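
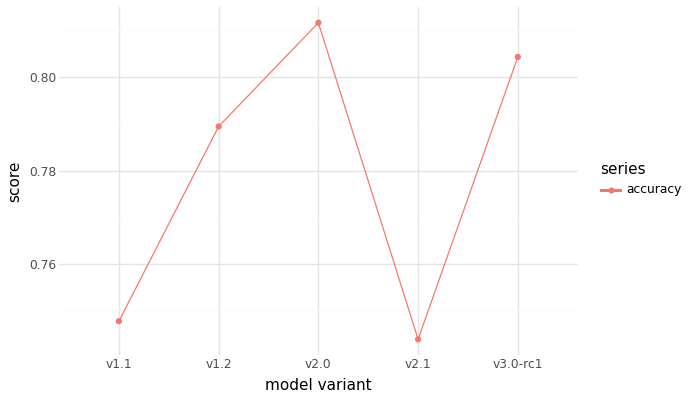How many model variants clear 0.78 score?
3

Above 0.78: v1.2, v2.0, v3.0-rc1.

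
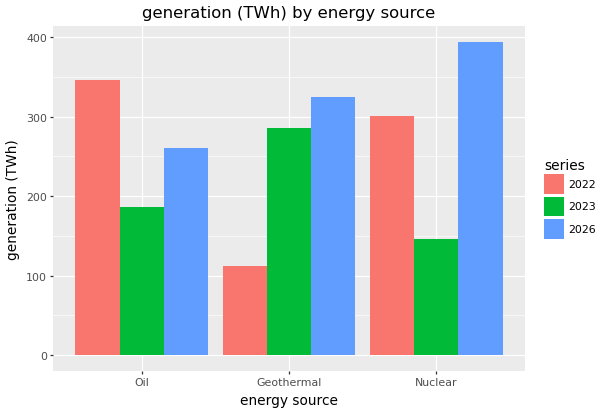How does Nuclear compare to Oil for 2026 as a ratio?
≈ 1.6×

Nuclear ≈ 400, Oil ≈ 250; 400/250 ≈ 1.6.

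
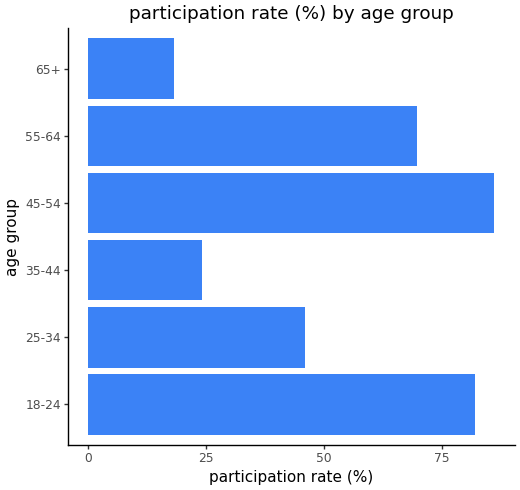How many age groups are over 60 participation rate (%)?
3

Above 60: 18-24, 45-54, 55-64.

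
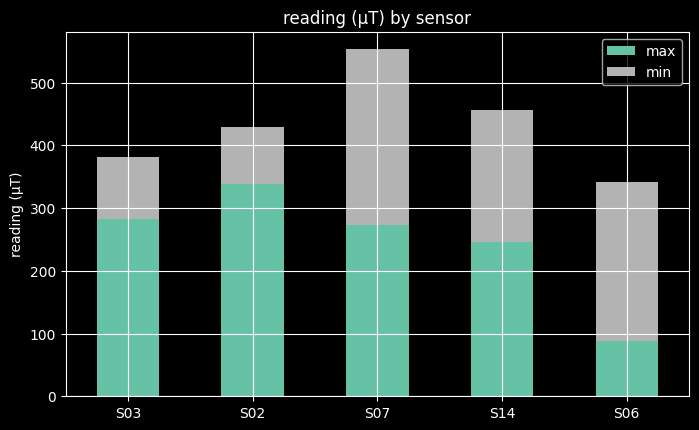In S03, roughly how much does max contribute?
max top ≈ 300, bottom ≈ 0; segment ≈ 300.

≈ 300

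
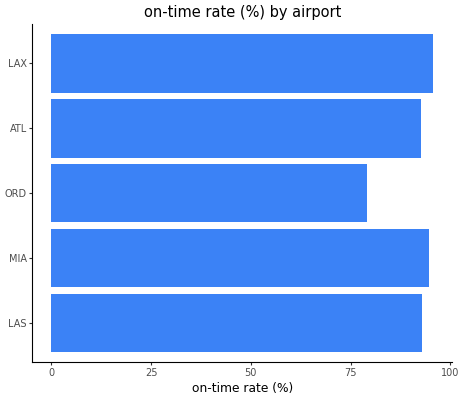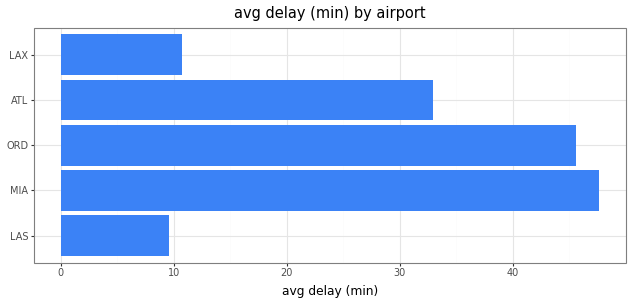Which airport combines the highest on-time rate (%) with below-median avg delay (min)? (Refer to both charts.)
Chart 2 median avg delay (min) ≈ 35; below-median airports: LAS, LAX. Among those, LAX has the highest on-time rate (%) (≈ 100).

LAX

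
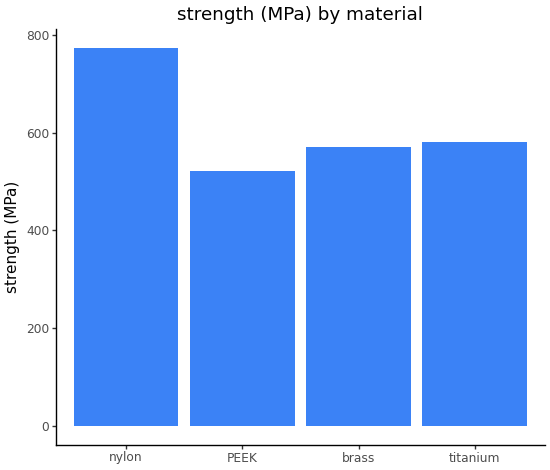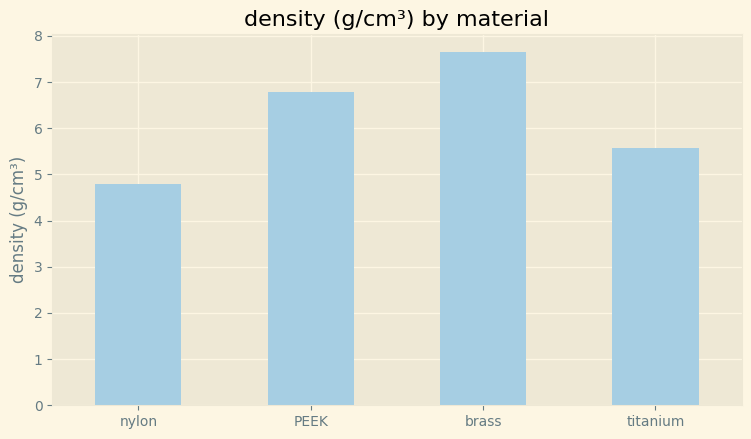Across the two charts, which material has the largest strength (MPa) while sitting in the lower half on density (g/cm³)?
Chart 2 median density (g/cm³) ≈ 6; below-median materials: nylon, titanium. Among those, nylon has the highest strength (MPa) (≈ 800).

nylon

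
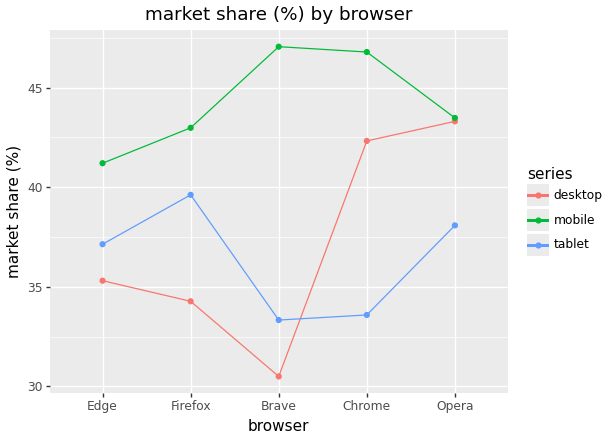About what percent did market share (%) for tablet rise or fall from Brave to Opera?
≈ +11.8%

Brave ≈ 34, Opera ≈ 38; (38 − 34) / 34 ≈ +11.8%.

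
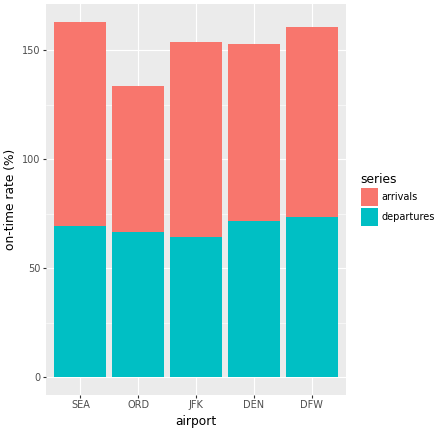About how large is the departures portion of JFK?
≈ 60

departures top ≈ 60, bottom ≈ 0; segment ≈ 60.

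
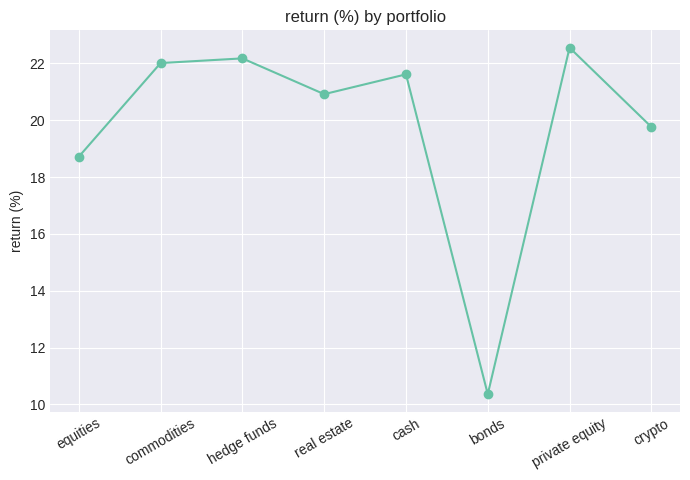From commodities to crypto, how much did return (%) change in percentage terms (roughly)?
commodities ≈ 22, crypto ≈ 20; (20 − 22) / 22 ≈ -9.1%.

≈ -9.1%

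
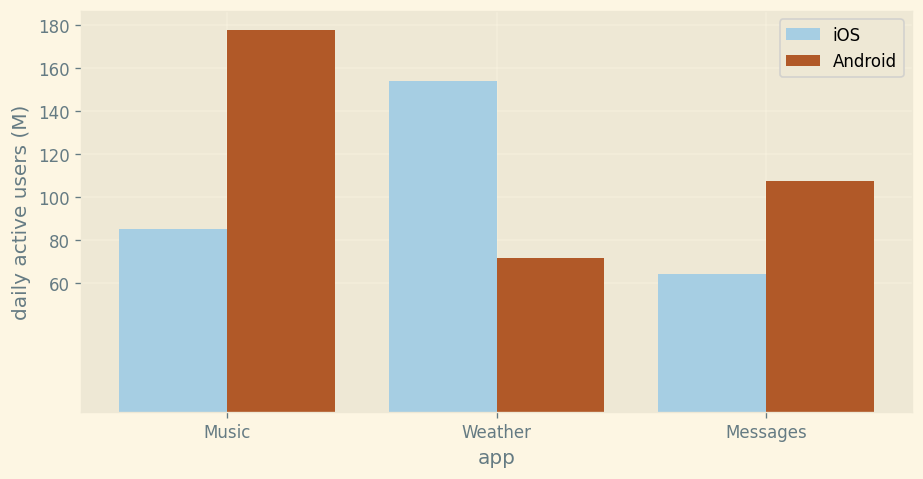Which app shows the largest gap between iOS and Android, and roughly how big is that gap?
Music: iOS ≈ 80, Android ≈ 180 → gap ≈ 100. Next-largest (Weather) is only ≈ 80.

Music, ≈ 100 M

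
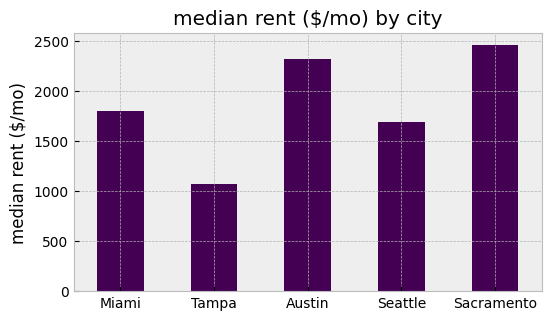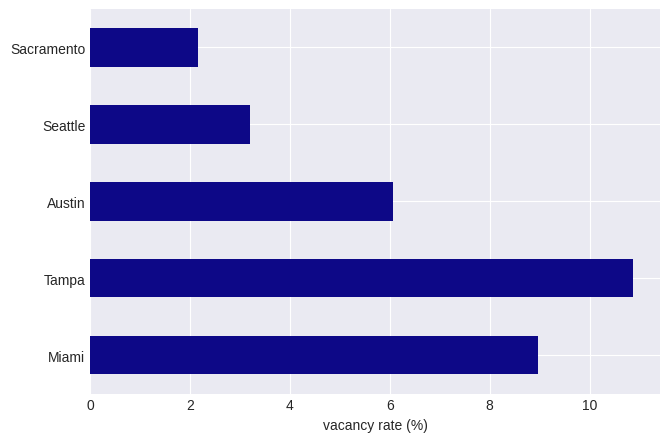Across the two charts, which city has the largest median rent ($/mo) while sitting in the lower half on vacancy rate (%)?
Chart 2 median vacancy rate (%) ≈ 6; below-median cities: Seattle, Sacramento. Among those, Sacramento has the highest median rent ($/mo) (≈ 2500).

Sacramento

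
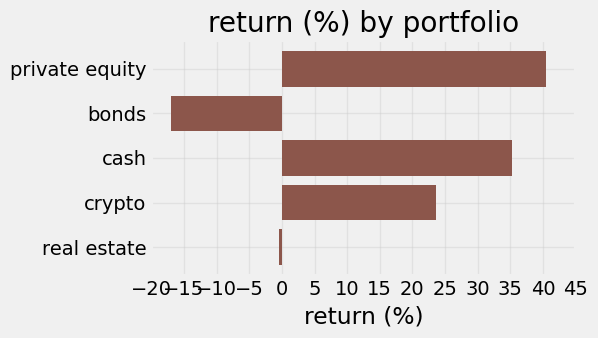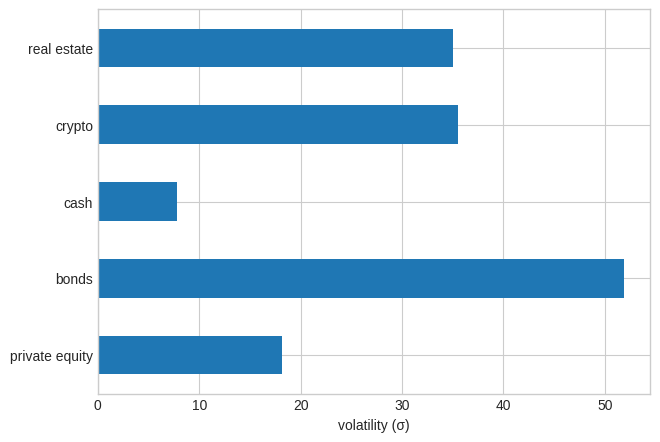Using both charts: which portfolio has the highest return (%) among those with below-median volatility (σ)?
private equity

Chart 2 median volatility (σ) ≈ 35; below-median portfolios: private equity, cash. Among those, private equity has the highest return (%) (≈ 40).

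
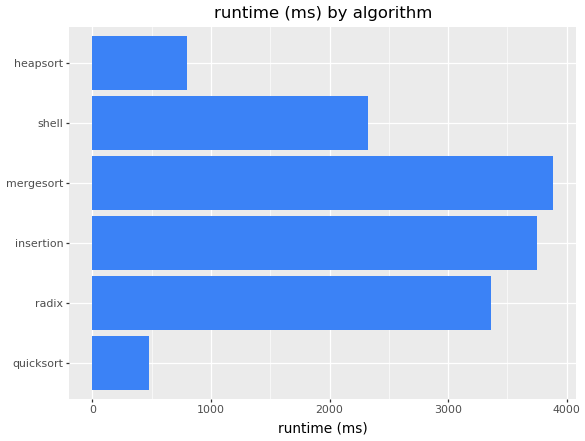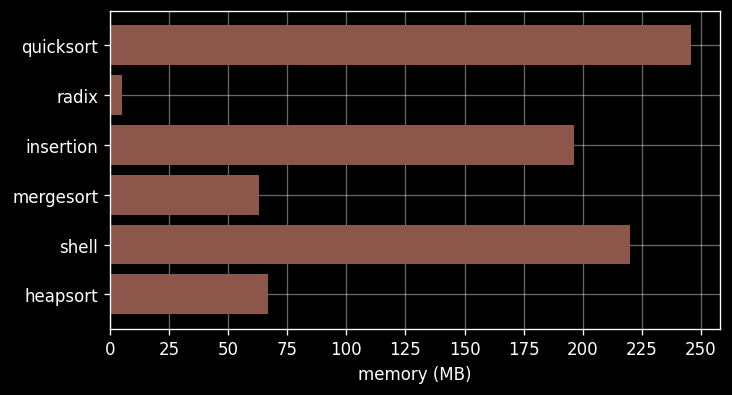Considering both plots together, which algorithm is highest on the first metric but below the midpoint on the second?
Chart 2 median memory (MB) ≈ 125; below-median algorithms: radix, mergesort, heapsort. Among those, mergesort has the highest runtime (ms) (≈ 4000).

mergesort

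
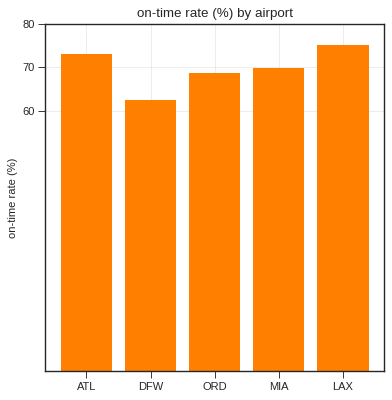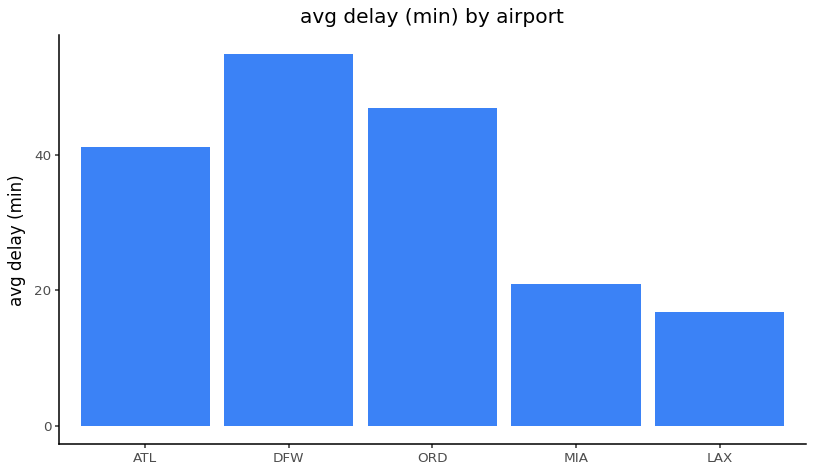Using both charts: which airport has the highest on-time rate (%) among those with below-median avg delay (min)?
Chart 2 median avg delay (min) ≈ 40; below-median airports: MIA, LAX. Among those, LAX has the highest on-time rate (%) (≈ 80).

LAX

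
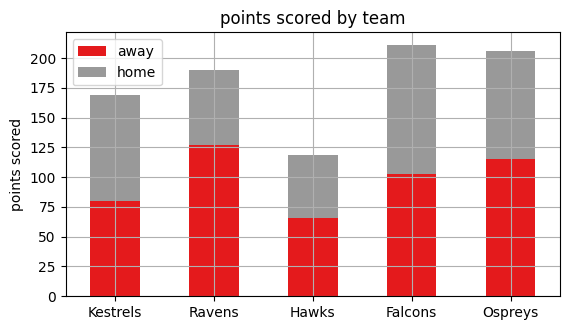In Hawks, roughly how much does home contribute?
≈ 60

home top ≈ 120, bottom ≈ 60; segment ≈ 60.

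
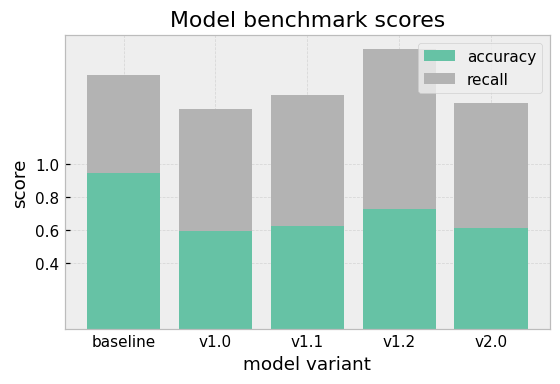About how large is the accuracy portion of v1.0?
≈ 0.6

accuracy top ≈ 0.6, bottom ≈ 0.0; segment ≈ 0.6.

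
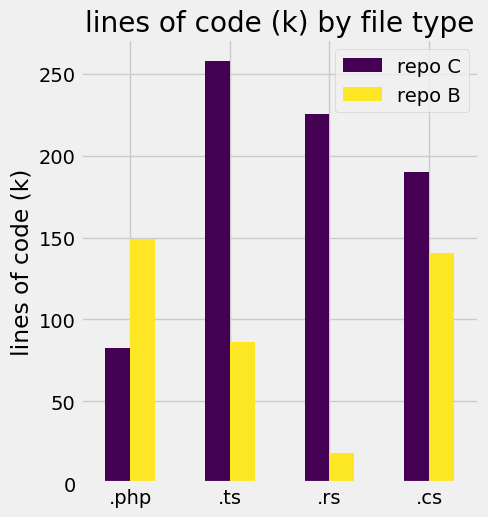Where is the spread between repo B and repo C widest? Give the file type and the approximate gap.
.rs, ≈ 200 k

.rs: repo B ≈ 25, repo C ≈ 225 → gap ≈ 200. Next-largest (.ts) is only ≈ 175.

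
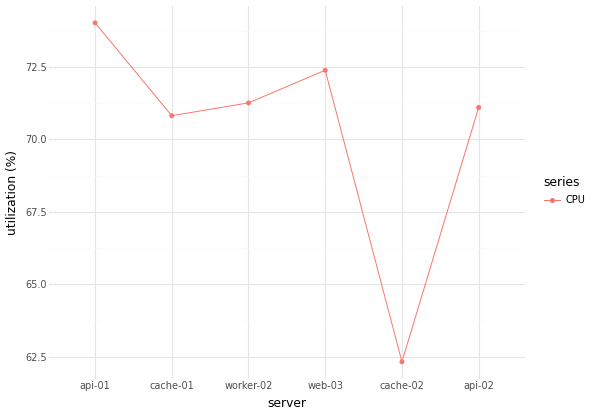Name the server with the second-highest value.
Top 3: api-01 ≈ 74, web-03 ≈ 72, worker-02 ≈ 71.

web-03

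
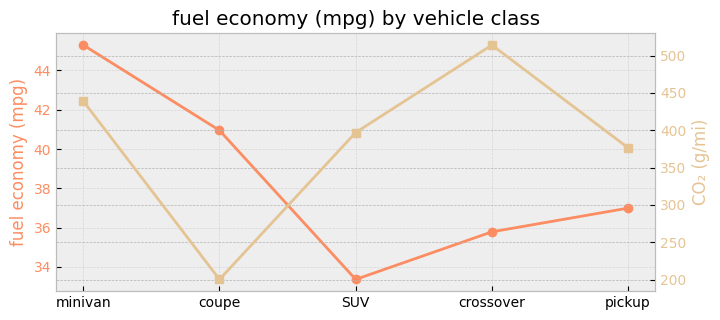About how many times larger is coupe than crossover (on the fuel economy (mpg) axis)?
≈ 1.14×

coupe ≈ 41, crossover ≈ 36; 41/36 ≈ 1.14.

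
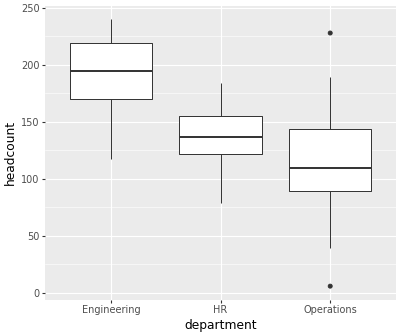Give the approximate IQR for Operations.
≈ 50

Q3 ≈ 140, Q1 ≈ 90; IQR ≈ 50.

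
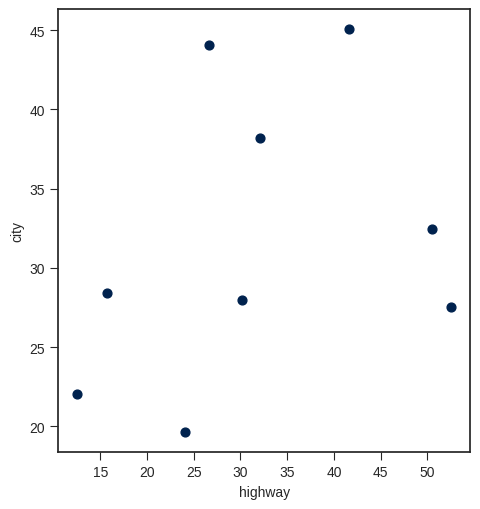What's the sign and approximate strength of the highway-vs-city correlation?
positive, weak

Points are positively correlated; weak (|r| ≈ 0.3).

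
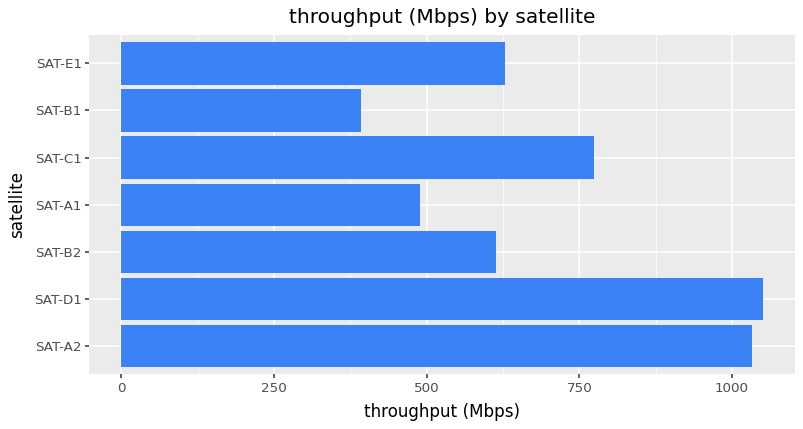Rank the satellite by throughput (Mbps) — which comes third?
Top 4: SAT-D1 ≈ 1100, SAT-A2 ≈ 1000, SAT-C1 ≈ 800, SAT-E1 ≈ 600.

SAT-C1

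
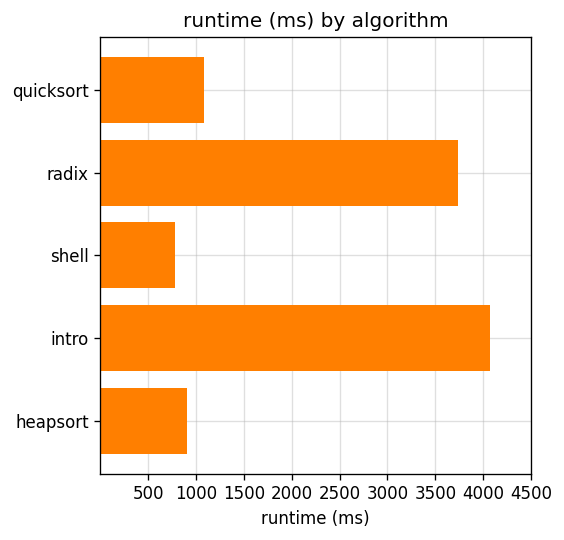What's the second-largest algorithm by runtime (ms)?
Top 3: intro ≈ 4000, radix ≈ 3500, quicksort ≈ 1000.

radix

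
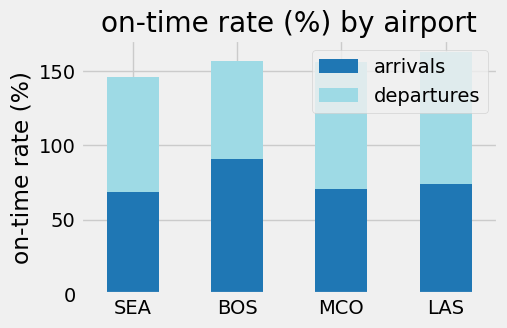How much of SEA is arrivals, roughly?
arrivals top ≈ 60, bottom ≈ 0; segment ≈ 60.

≈ 60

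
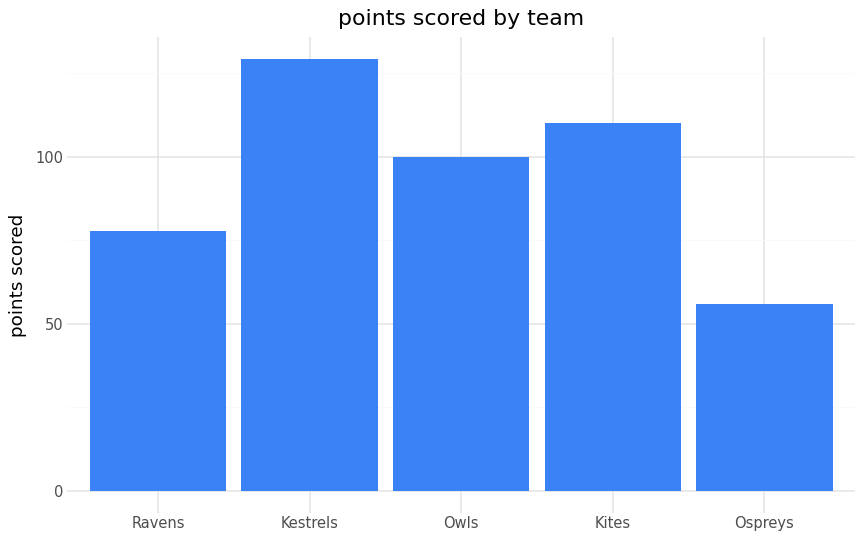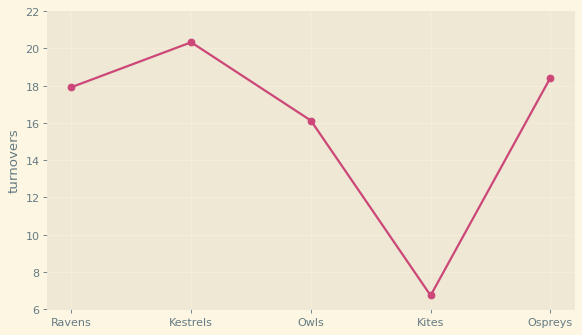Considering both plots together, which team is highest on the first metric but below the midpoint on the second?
Chart 2 median turnovers ≈ 18; below-median teams: Owls, Kites. Among those, Kites has the highest points scored (≈ 120).

Kites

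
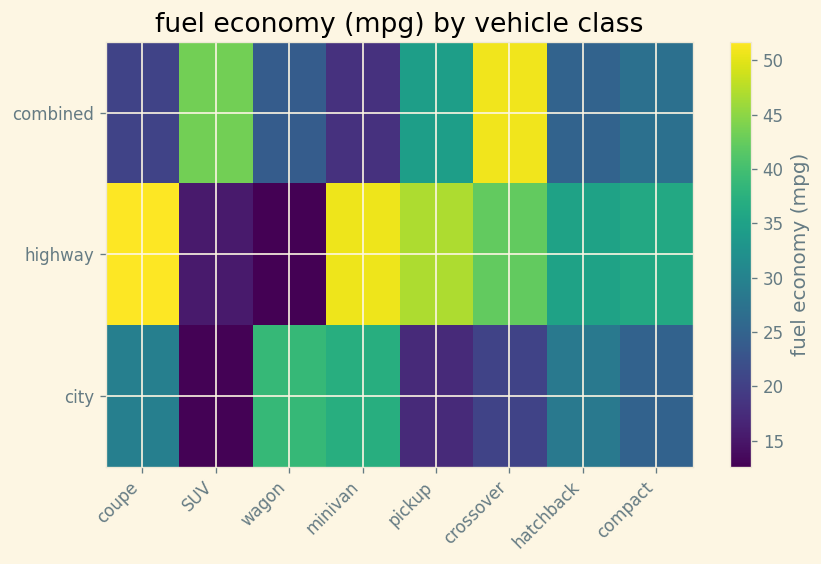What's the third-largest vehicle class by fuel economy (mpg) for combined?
pickup

Top 4 for combined: crossover ≈ 50, SUV ≈ 45, pickup ≈ 35, compact ≈ 25.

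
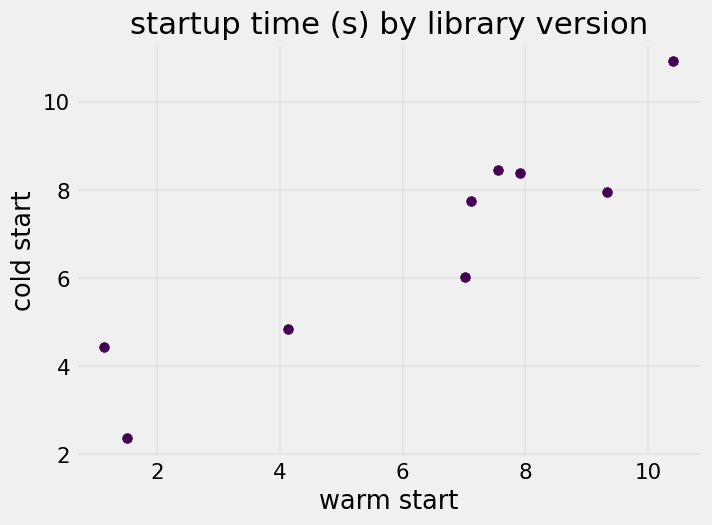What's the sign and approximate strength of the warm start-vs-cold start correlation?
Points are positively correlated; strong (|r| ≈ 0.9).

positive, strong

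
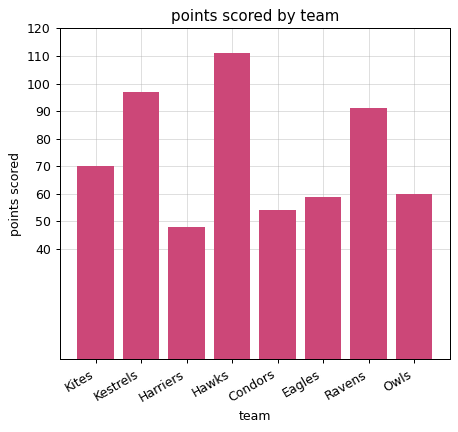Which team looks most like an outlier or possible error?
Hawks

Hawks ≈ 110; the rest sit between ≈ 50 and ≈ 100.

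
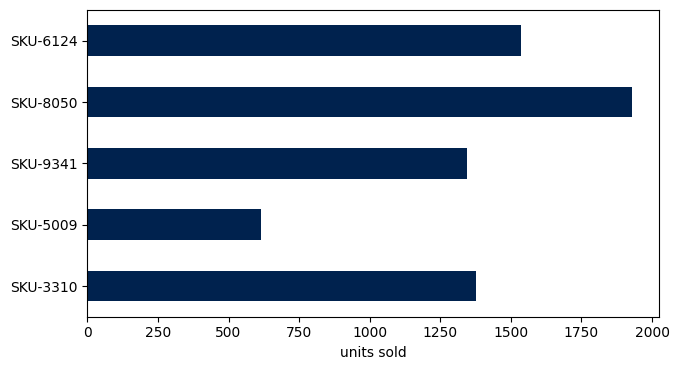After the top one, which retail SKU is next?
SKU-6124

Top 3: SKU-8050 ≈ 2000, SKU-6124 ≈ 1600, SKU-3310 ≈ 1400.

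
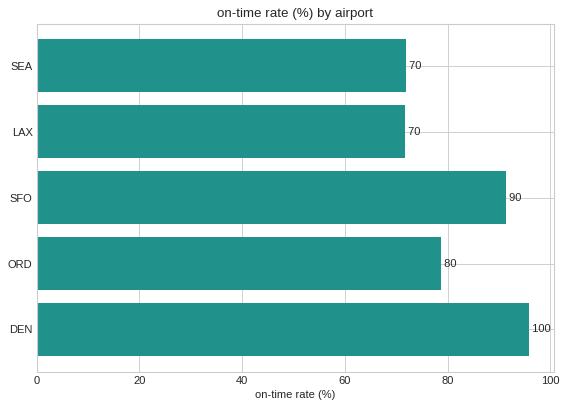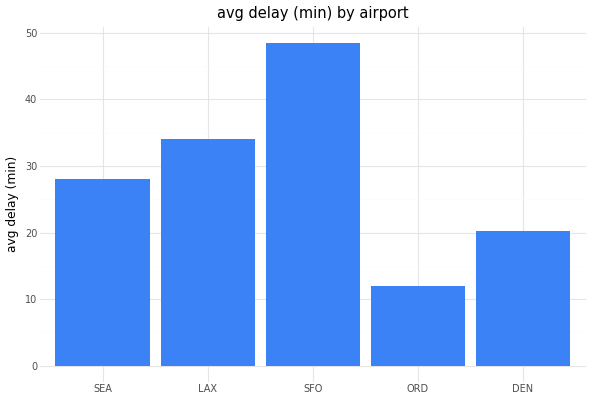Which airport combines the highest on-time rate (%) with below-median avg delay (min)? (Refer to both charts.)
DEN

Chart 2 median avg delay (min) ≈ 30; below-median airports: ORD, DEN. Among those, DEN has the highest on-time rate (%) (≈ 100).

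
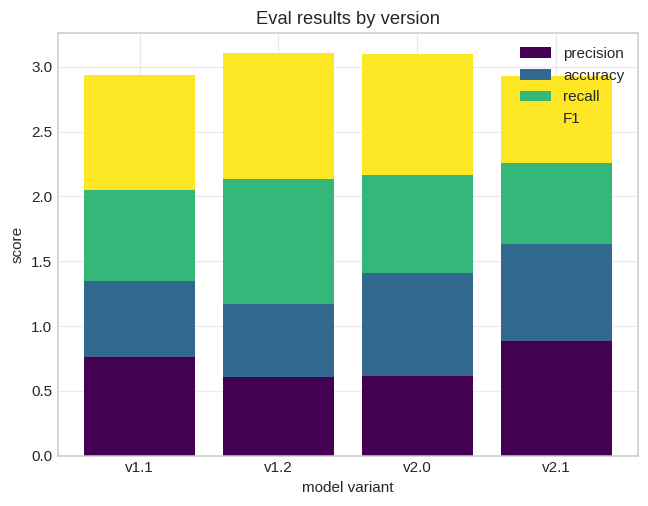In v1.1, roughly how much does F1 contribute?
≈ 1.0

F1 top ≈ 3.0, bottom ≈ 2.0; segment ≈ 1.0.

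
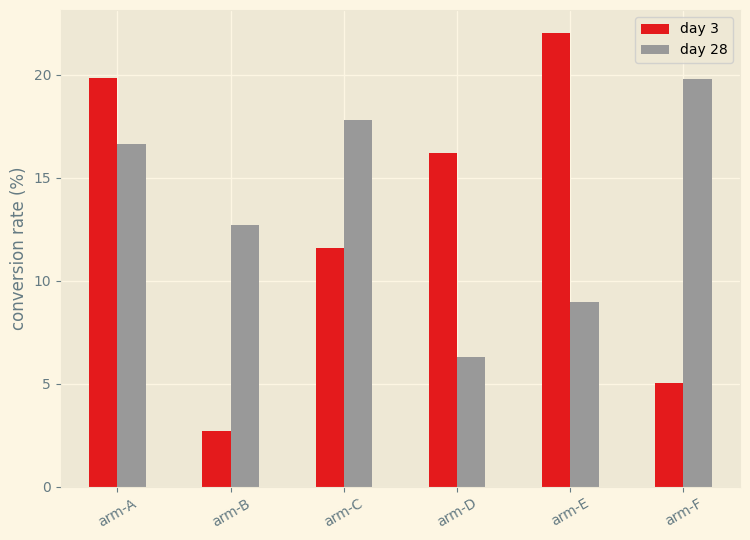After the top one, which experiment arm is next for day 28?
arm-C

Top 3 for day 28: arm-F ≈ 20, arm-C ≈ 18, arm-A ≈ 16.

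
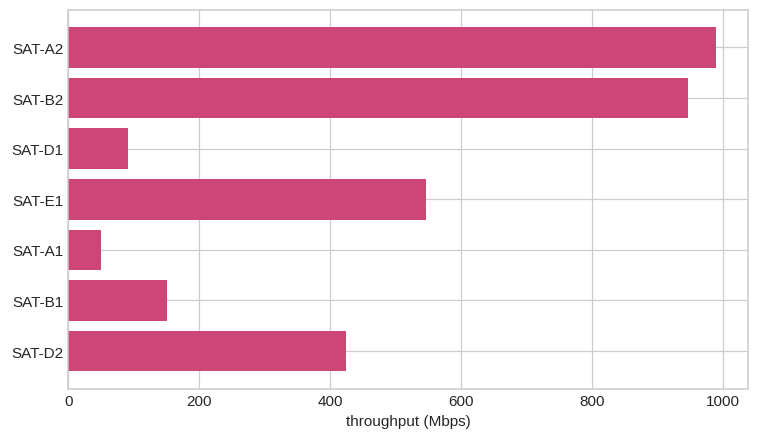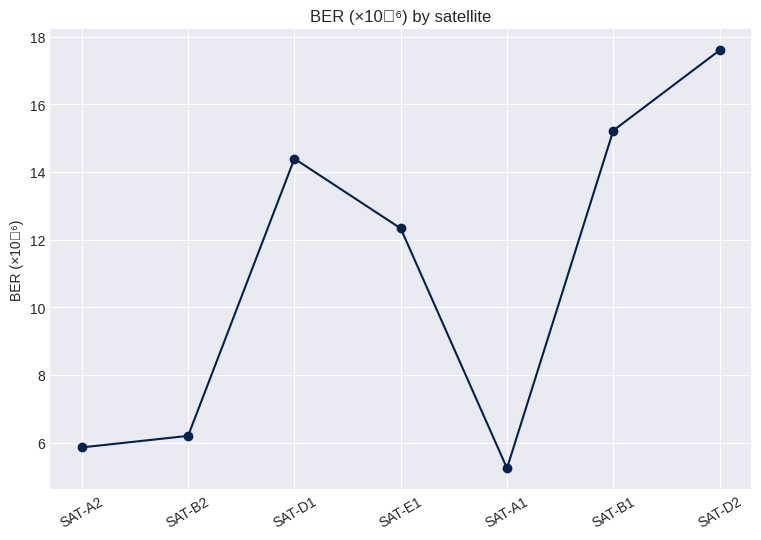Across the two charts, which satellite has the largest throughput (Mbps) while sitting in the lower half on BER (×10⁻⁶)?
SAT-A2

Chart 2 median BER (×10⁻⁶) ≈ 12; below-median satellites: SAT-A2, SAT-B2, SAT-A1. Among those, SAT-A2 has the highest throughput (Mbps) (≈ 1000).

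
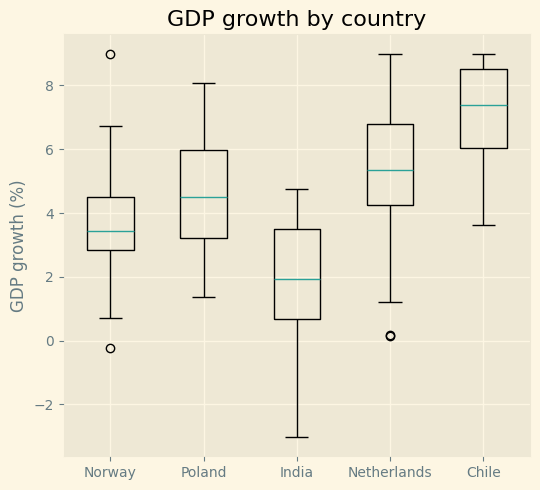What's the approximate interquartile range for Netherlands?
Q3 ≈ 7.0, Q1 ≈ 4.0; IQR ≈ 3.0.

≈ 3.0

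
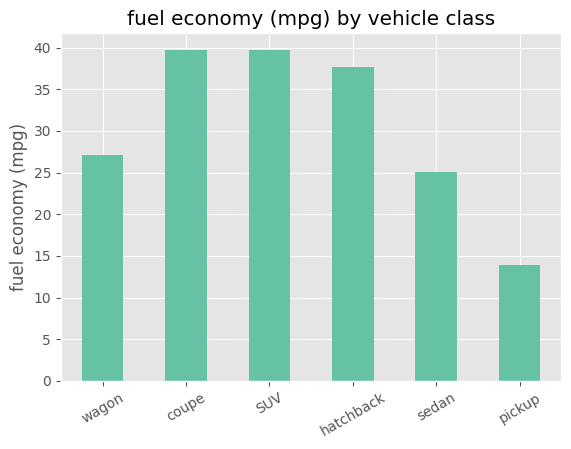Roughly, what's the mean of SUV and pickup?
(40 + 15) / 2 ≈ 28.

≈ 28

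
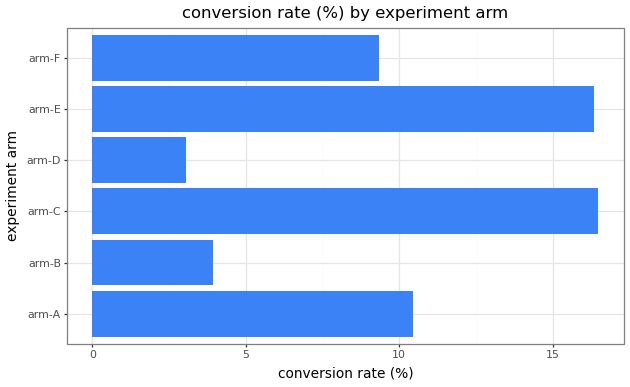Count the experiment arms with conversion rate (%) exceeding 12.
Above 12: arm-C, arm-E.

2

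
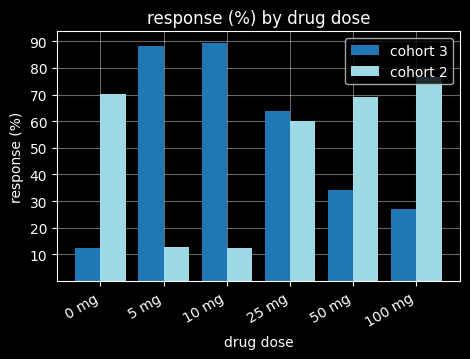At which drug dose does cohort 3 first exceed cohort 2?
0 mg: cohort 3 ≈ 10 vs cohort 2 ≈ 70 (not yet); 5 mg: cohort 3 ≈ 90 vs cohort 2 ≈ 10 (first crossover).

5 mg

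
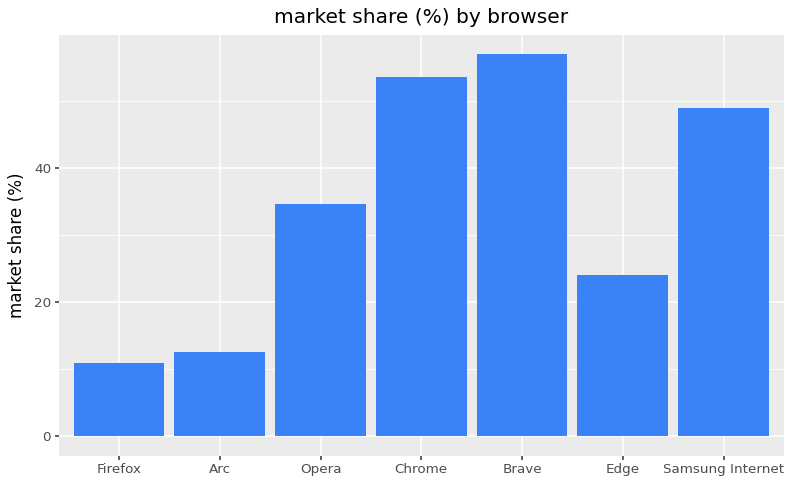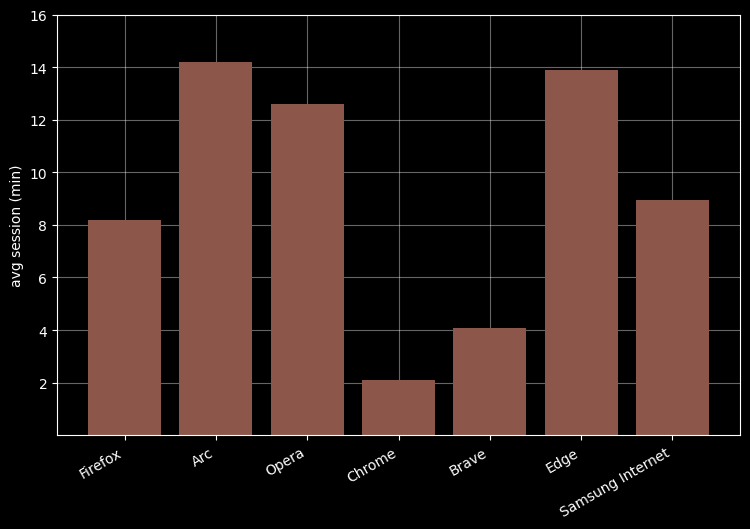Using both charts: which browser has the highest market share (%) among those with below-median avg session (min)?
Chart 2 median avg session (min) ≈ 8; below-median browsers: Firefox, Chrome, Brave. Among those, Brave has the highest market share (%) (≈ 60).

Brave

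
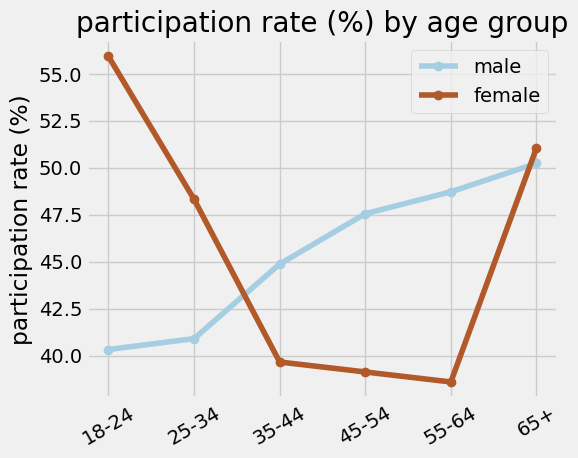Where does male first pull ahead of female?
35-44

25-34: male ≈ 40 vs female ≈ 48 (not yet); 35-44: male ≈ 44 vs female ≈ 40 (first crossover).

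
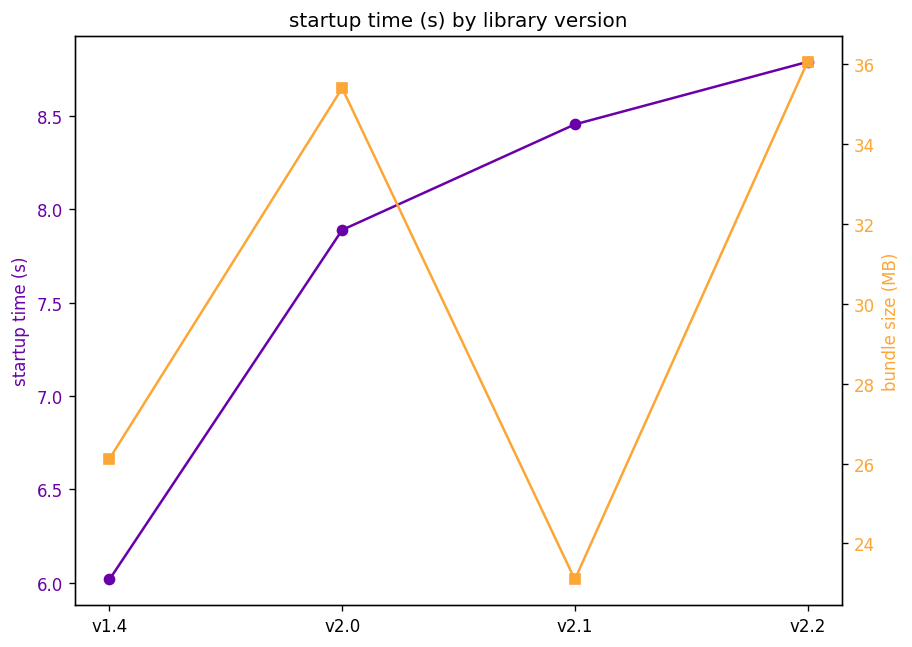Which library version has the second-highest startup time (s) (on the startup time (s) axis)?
v2.1

Top 3 (on the startup time (s) axis): v2.2 ≈ 9.0, v2.1 ≈ 8.5, v2.0 ≈ 8.0.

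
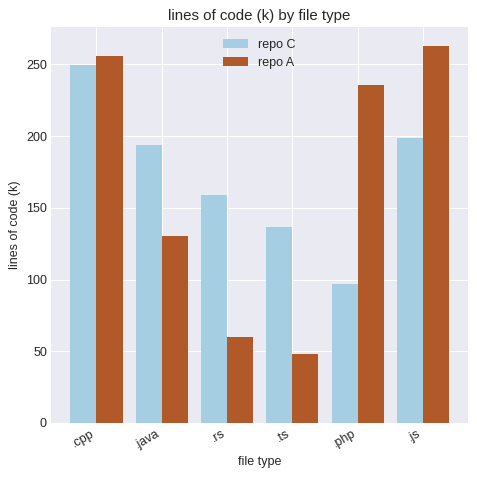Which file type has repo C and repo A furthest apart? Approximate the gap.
.php, ≈ 125 k

.php: repo C ≈ 100, repo A ≈ 225 → gap ≈ 125. Next-largest (.rs) is only ≈ 100.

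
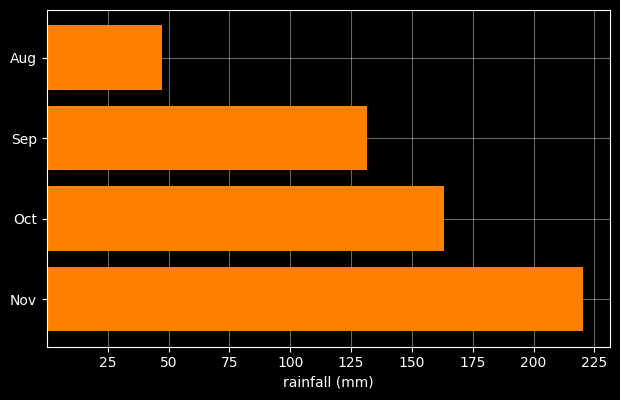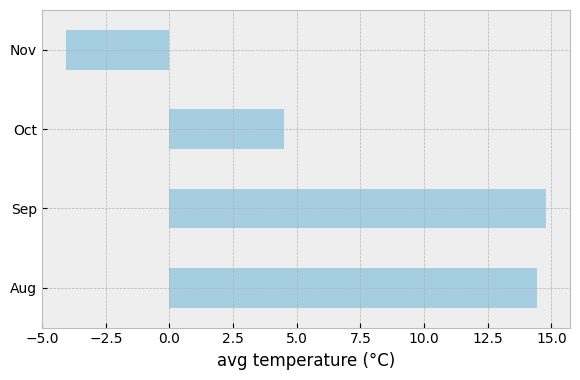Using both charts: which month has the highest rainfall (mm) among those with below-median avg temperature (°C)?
Nov

Chart 2 median avg temperature (°C) ≈ 10; below-median months: Oct, Nov. Among those, Nov has the highest rainfall (mm) (≈ 225).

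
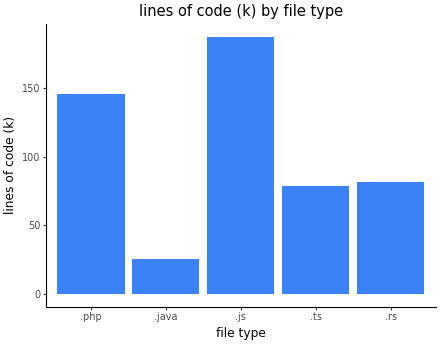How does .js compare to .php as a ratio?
≈ 1.29×

.js ≈ 180, .php ≈ 140; 180/140 ≈ 1.29.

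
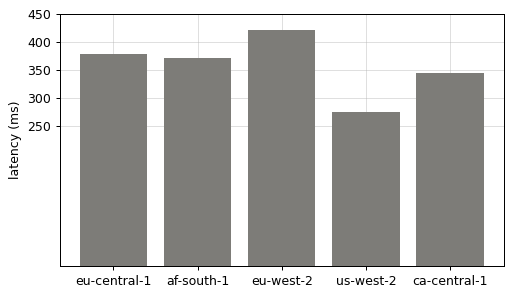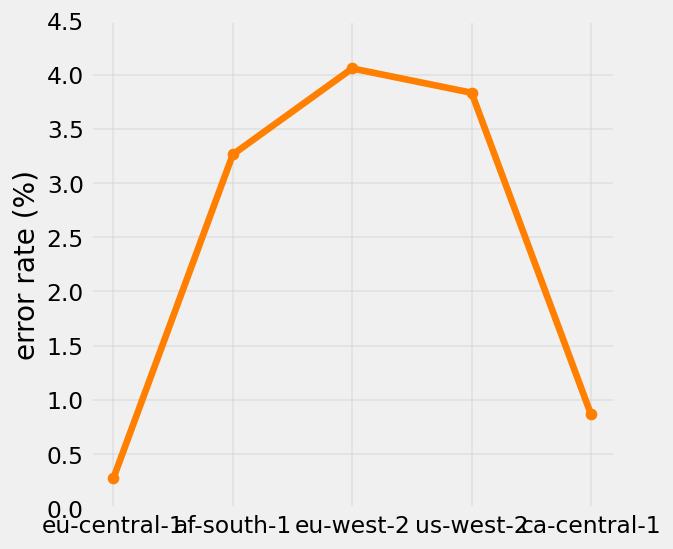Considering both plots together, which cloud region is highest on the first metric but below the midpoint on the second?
Chart 2 median error rate (%) ≈ 3.5; below-median cloud regions: eu-central-1, ca-central-1. Among those, eu-central-1 has the highest latency (ms) (≈ 400).

eu-central-1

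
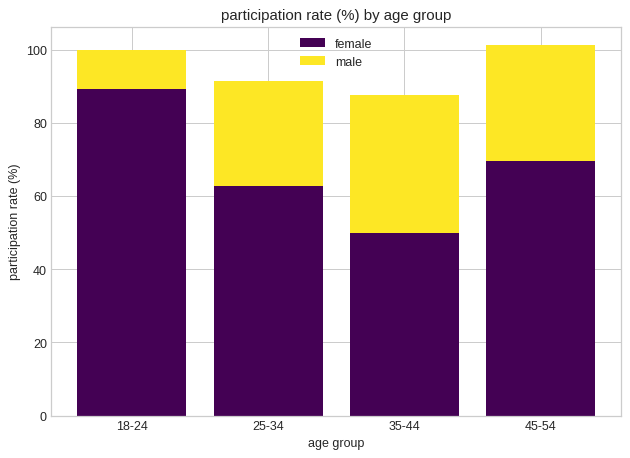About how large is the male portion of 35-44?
≈ 40

male top ≈ 90, bottom ≈ 50; segment ≈ 40.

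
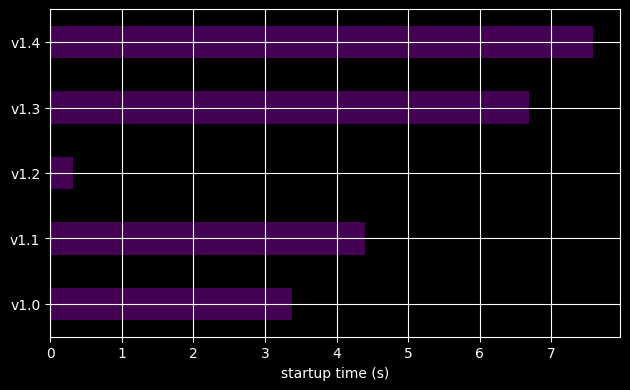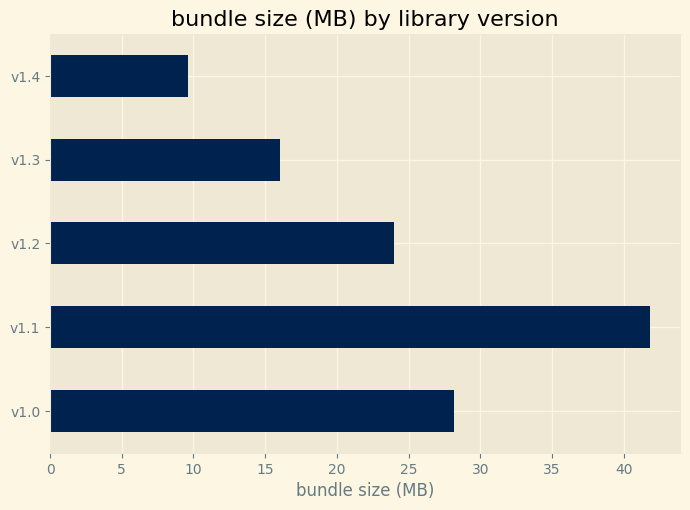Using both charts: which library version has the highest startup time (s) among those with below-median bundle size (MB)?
v1.4

Chart 2 median bundle size (MB) ≈ 25; below-median library versions: v1.3, v1.4. Among those, v1.4 has the highest startup time (s) (≈ 8).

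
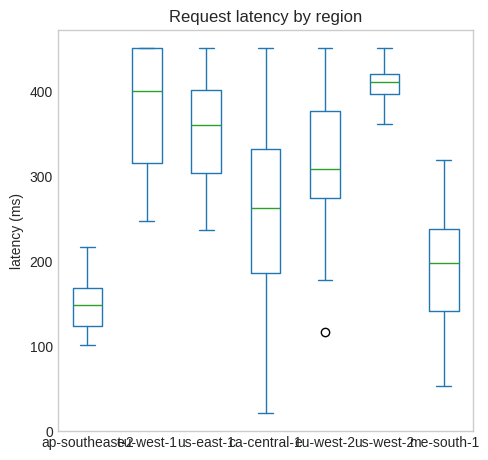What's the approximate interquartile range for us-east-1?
Q3 ≈ 400, Q1 ≈ 300; IQR ≈ 100.

≈ 100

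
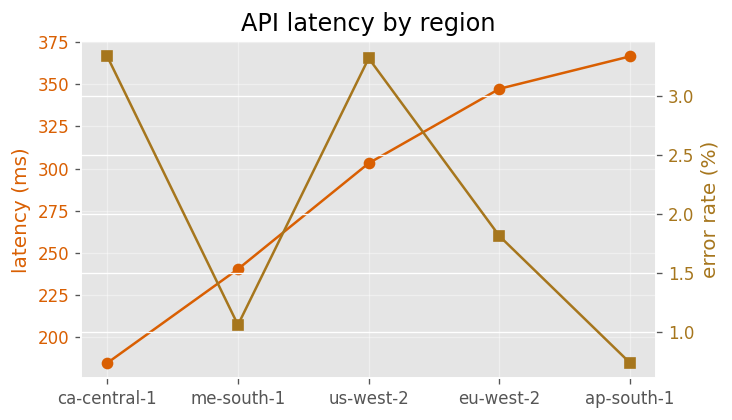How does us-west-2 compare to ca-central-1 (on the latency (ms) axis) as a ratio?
≈ 1.67×

us-west-2 ≈ 300, ca-central-1 ≈ 180; 300/180 ≈ 1.67.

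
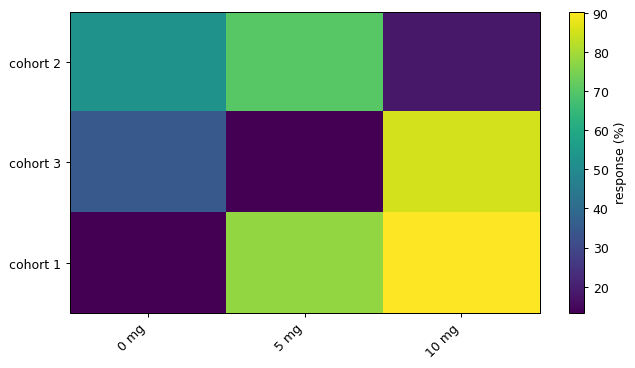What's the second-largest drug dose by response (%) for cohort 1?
Top 3 for cohort 1: 10 mg ≈ 90, 5 mg ≈ 80, 0 mg ≈ 10.

5 mg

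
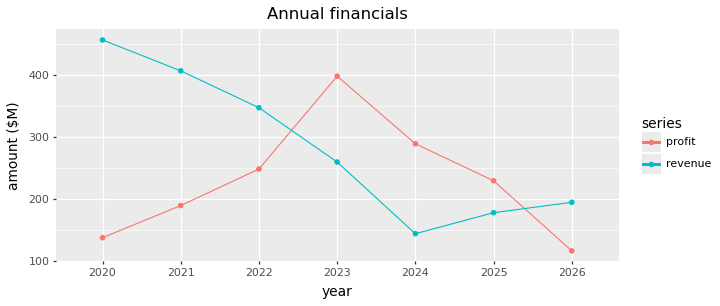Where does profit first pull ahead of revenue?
2023

2022: profit ≈ 250 vs revenue ≈ 350 (not yet); 2023: profit ≈ 400 vs revenue ≈ 250 (first crossover).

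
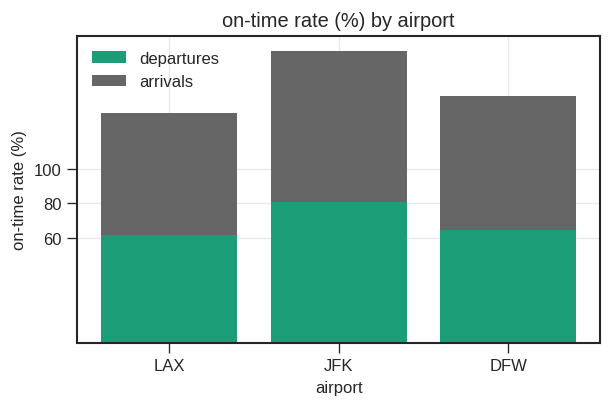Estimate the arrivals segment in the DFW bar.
arrivals top ≈ 140, bottom ≈ 60; segment ≈ 80.

≈ 80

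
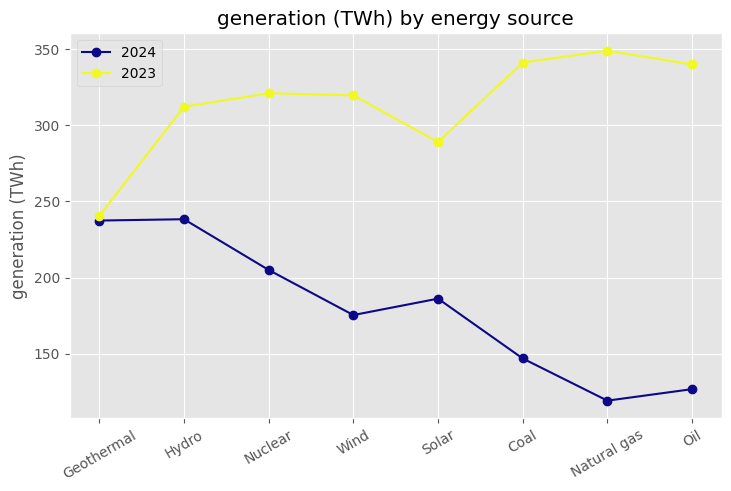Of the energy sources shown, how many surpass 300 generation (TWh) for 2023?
Above 300: Hydro, Nuclear, Wind, Coal, Natural gas, Oil.

6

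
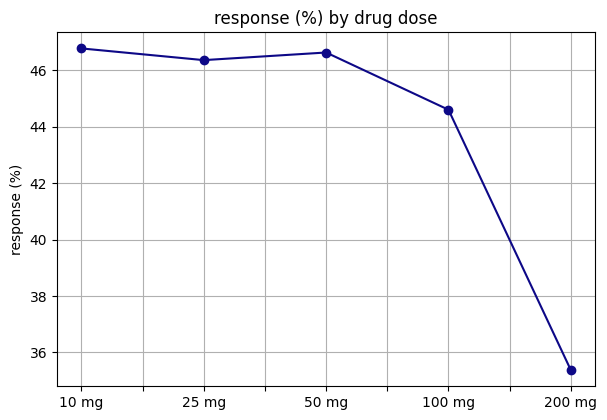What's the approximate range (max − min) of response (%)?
≈ 12

Max 10 mg ≈ 47, min 200 mg ≈ 35; range ≈ 12.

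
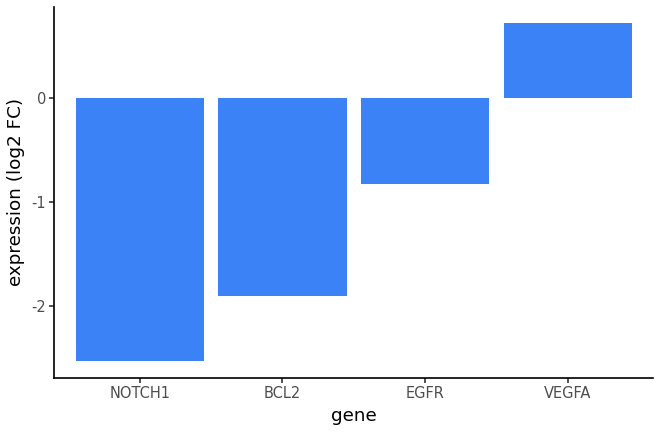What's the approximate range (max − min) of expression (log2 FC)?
≈ 3.0

Max VEGFA ≈ 0.5, min NOTCH1 ≈ -2.5; range ≈ 3.0.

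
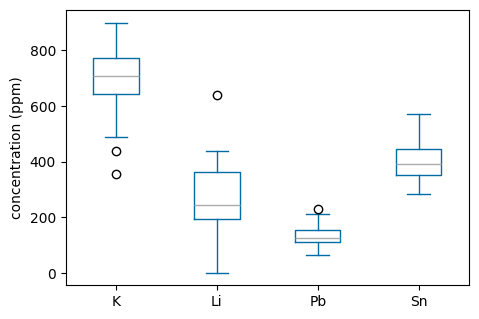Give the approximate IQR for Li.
Q3 ≈ 400, Q1 ≈ 200; IQR ≈ 200.

≈ 200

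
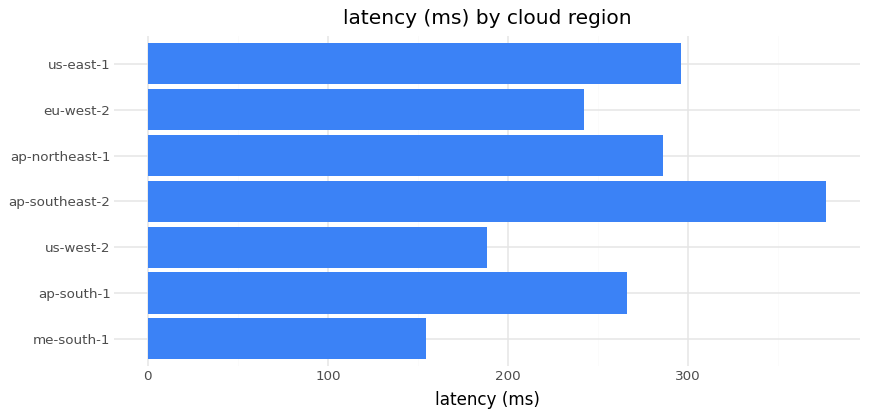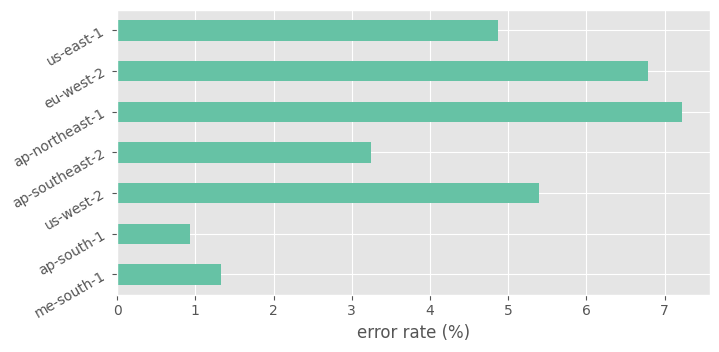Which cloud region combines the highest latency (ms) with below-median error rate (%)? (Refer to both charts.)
Chart 2 median error rate (%) ≈ 5; below-median cloud regions: me-south-1, ap-south-1, ap-southeast-2. Among those, ap-southeast-2 has the highest latency (ms) (≈ 400).

ap-southeast-2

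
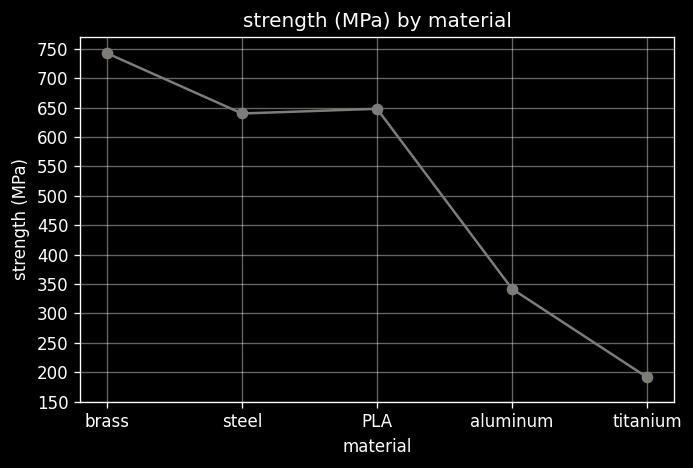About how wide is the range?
Max brass ≈ 750, min titanium ≈ 200; range ≈ 550.

≈ 550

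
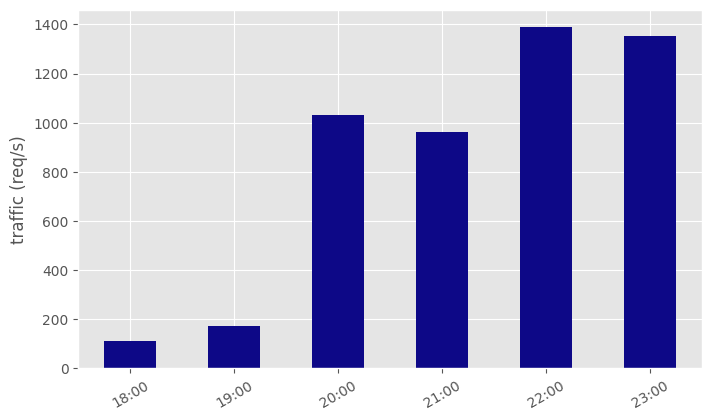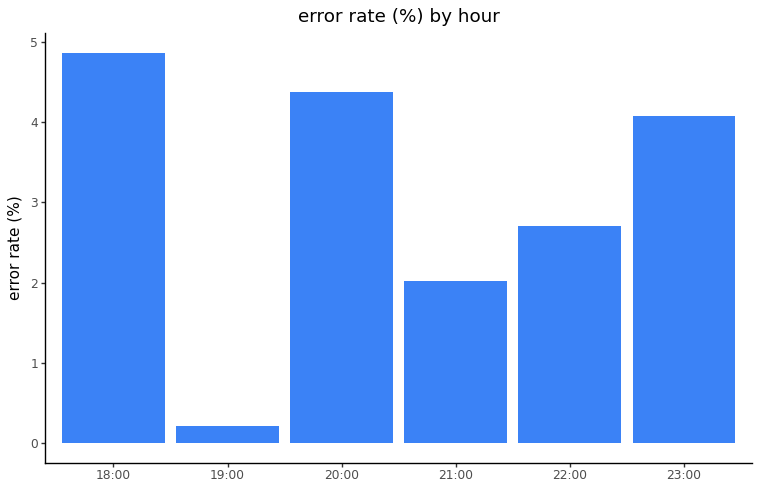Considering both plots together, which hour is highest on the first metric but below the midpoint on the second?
22:00

Chart 2 median error rate (%) ≈ 3.5; below-median hours: 19:00, 21:00, 22:00. Among those, 22:00 has the highest traffic (req/s) (≈ 1400).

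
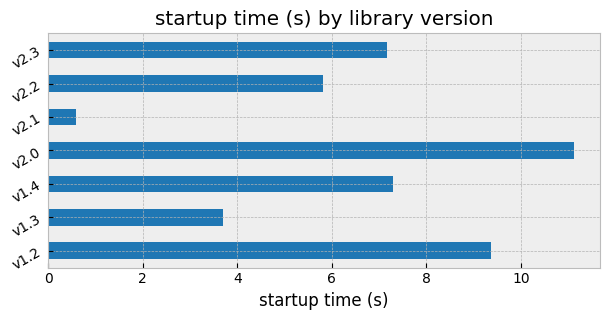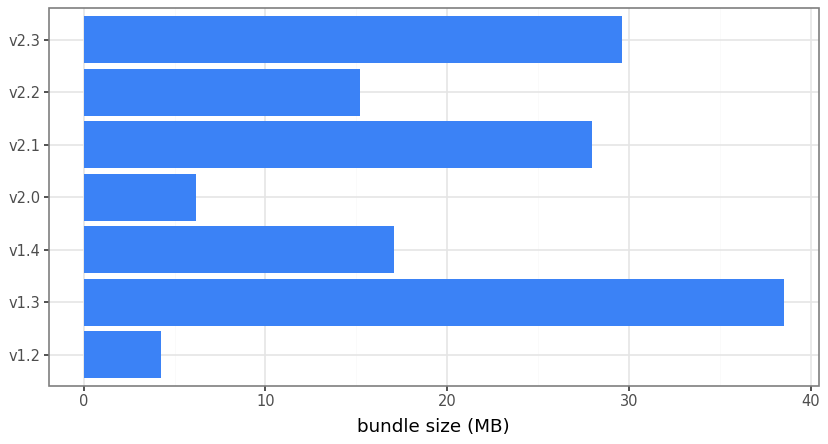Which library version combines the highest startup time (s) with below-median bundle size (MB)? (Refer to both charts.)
Chart 2 median bundle size (MB) ≈ 15; below-median library versions: v1.2, v2.0, v2.2. Among those, v2.0 has the highest startup time (s) (≈ 12).

v2.0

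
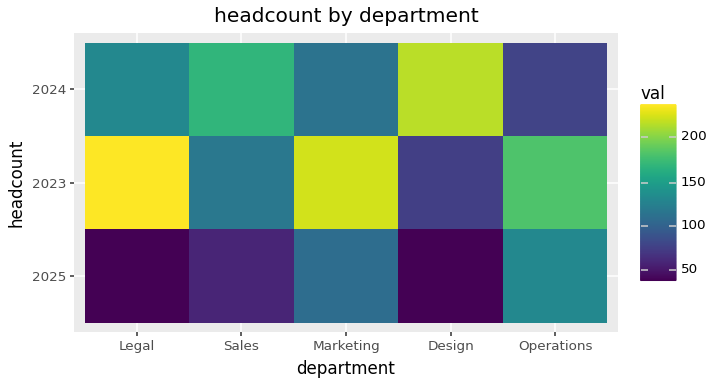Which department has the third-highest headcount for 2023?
Top 4 for 2023: Legal ≈ 240, Marketing ≈ 220, Operations ≈ 180, Sales ≈ 120.

Operations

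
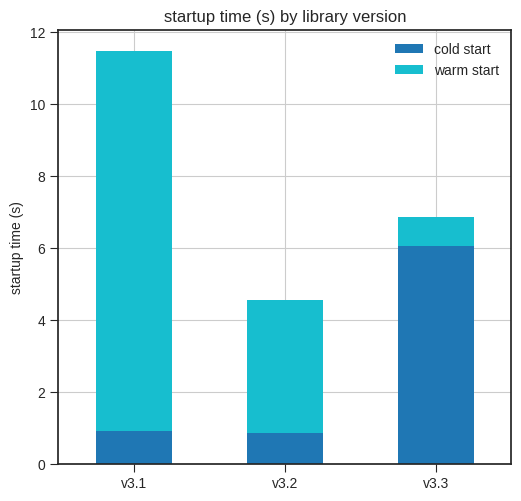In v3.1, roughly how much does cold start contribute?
cold start top ≈ 1, bottom ≈ 0; segment ≈ 1.

≈ 1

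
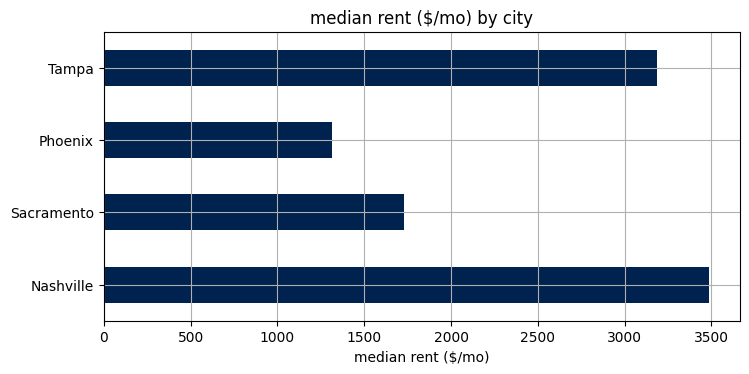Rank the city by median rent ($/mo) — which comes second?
Tampa

Top 3: Nashville ≈ 3500, Tampa ≈ 3000, Sacramento ≈ 1500.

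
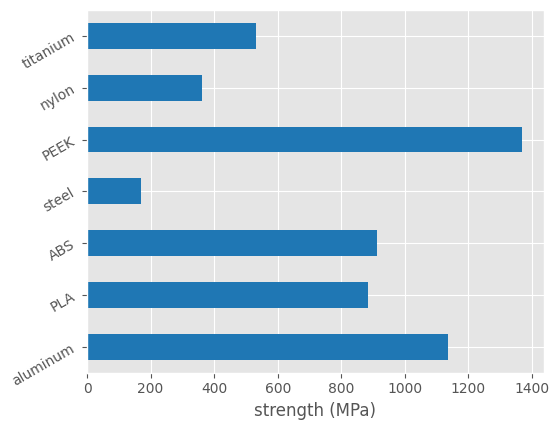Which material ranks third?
Top 4: PEEK ≈ 1400, aluminum ≈ 1200, ABS ≈ 1000, PLA ≈ 800.

ABS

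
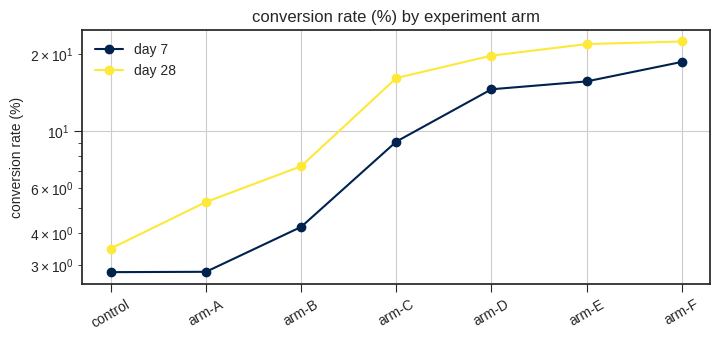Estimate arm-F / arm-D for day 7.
≈ 1.29×

arm-F ≈ 18, arm-D ≈ 14; 18/14 ≈ 1.29.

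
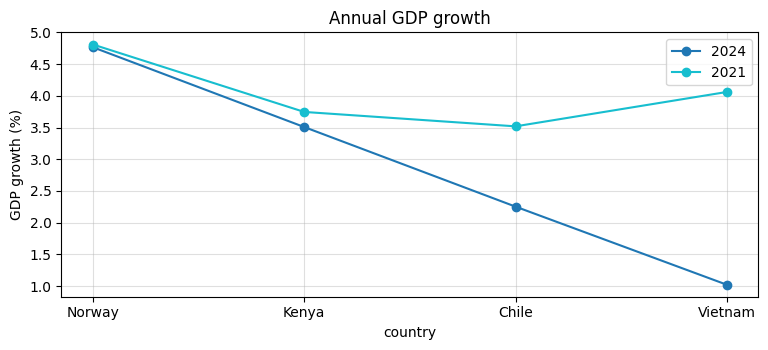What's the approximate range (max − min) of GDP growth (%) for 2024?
Max Norway ≈ 5.0, min Vietnam ≈ 1.0; range ≈ 4.0.

≈ 4.0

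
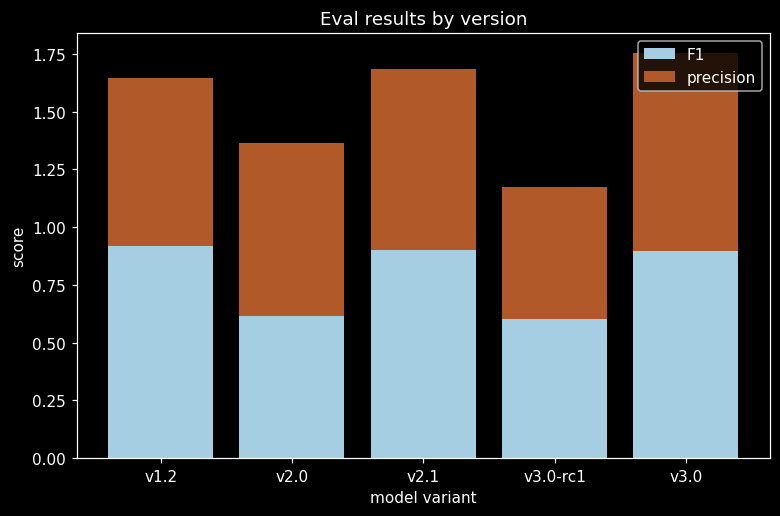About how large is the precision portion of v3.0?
precision top ≈ 1.8, bottom ≈ 0.8; segment ≈ 1.0.

≈ 1.0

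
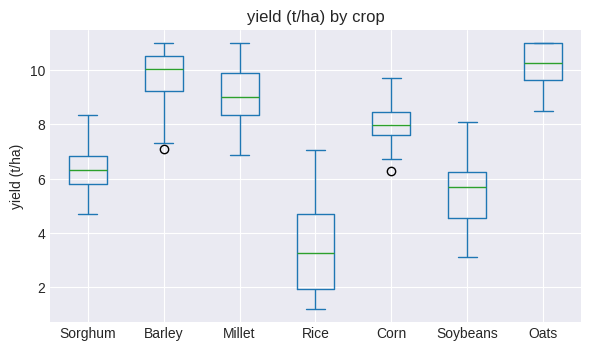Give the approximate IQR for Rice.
Q3 ≈ 5, Q1 ≈ 2; IQR ≈ 3.

≈ 3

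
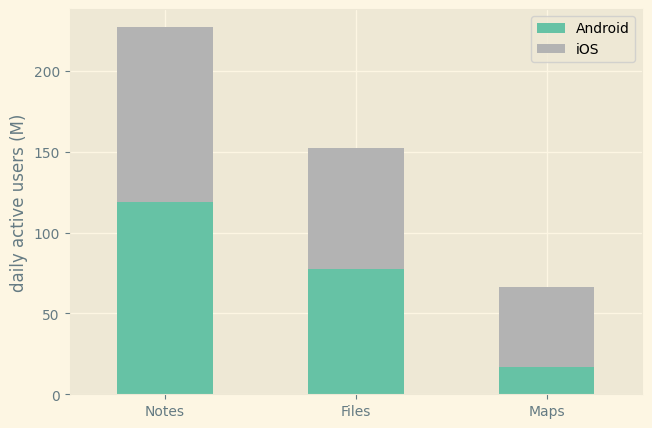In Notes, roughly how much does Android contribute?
Android top ≈ 120, bottom ≈ 0; segment ≈ 120.

≈ 120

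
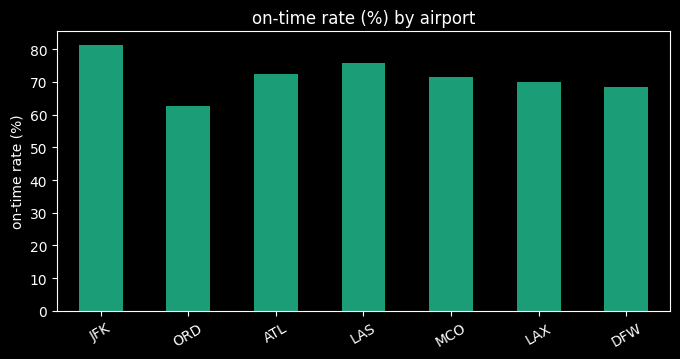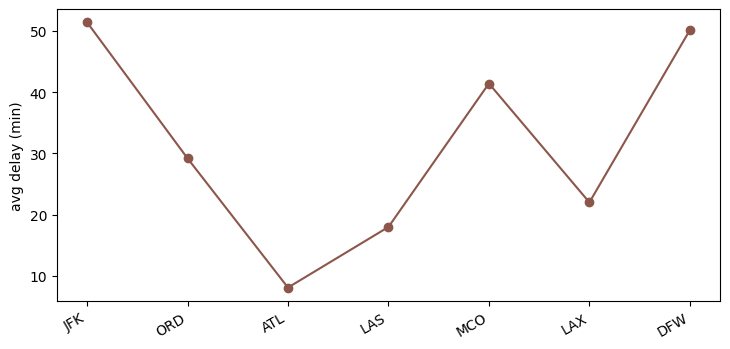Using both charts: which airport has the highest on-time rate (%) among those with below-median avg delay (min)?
LAS

Chart 2 median avg delay (min) ≈ 30; below-median airports: ATL, LAS, LAX. Among those, LAS has the highest on-time rate (%) (≈ 80).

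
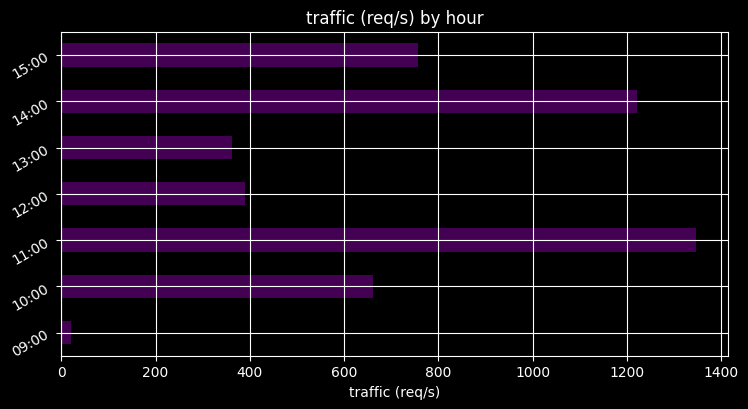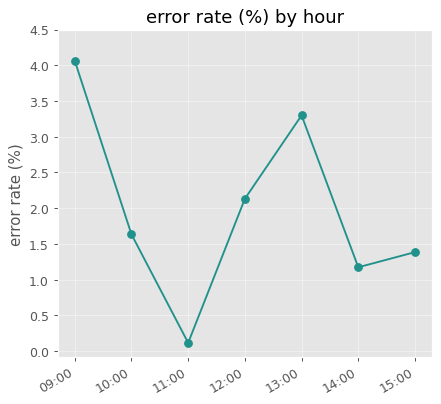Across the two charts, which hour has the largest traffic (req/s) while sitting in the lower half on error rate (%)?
11:00

Chart 2 median error rate (%) ≈ 1.5; below-median hours: 11:00, 14:00, 15:00. Among those, 11:00 has the highest traffic (req/s) (≈ 1400).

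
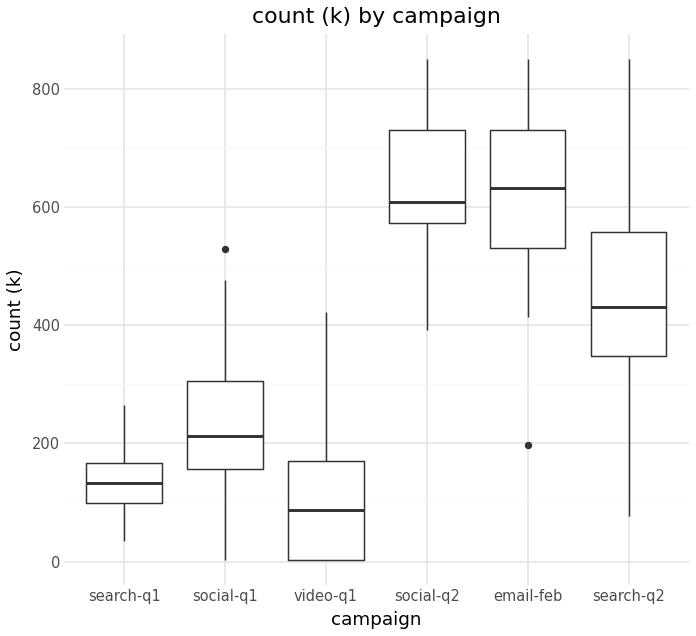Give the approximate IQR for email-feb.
≈ 200

Q3 ≈ 750, Q1 ≈ 550; IQR ≈ 200.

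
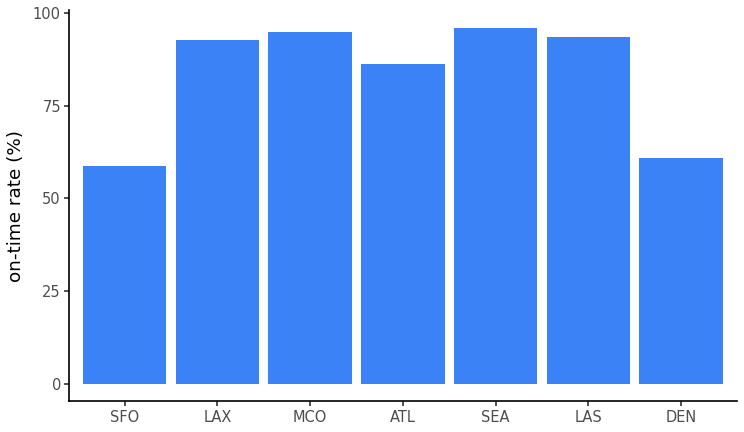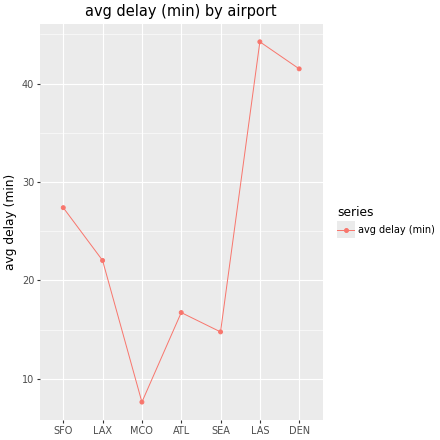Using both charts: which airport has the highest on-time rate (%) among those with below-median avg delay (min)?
SEA

Chart 2 median avg delay (min) ≈ 20; below-median airports: MCO, ATL, SEA. Among those, SEA has the highest on-time rate (%) (≈ 100).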